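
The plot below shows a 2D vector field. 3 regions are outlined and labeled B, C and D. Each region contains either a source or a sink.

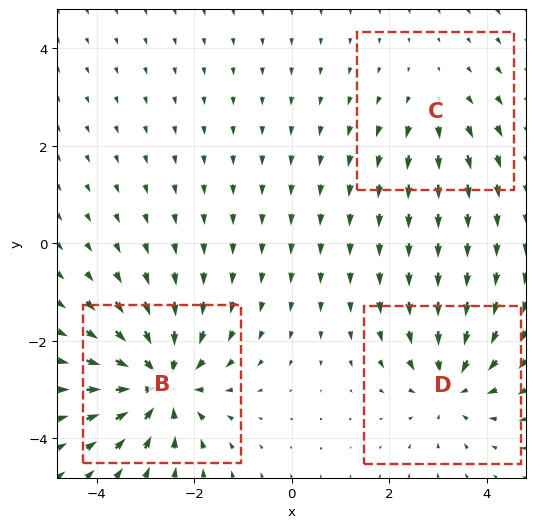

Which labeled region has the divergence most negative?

B

Divergence at each region's feature centre — B: about -5, C: about +2, D: about -4. Region B is most negative.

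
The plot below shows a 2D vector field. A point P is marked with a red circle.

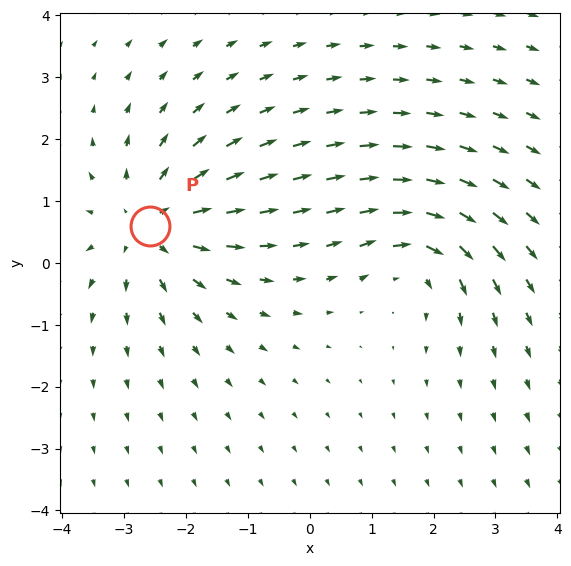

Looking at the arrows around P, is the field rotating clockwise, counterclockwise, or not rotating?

not rotating

Near P at (-2.6, 0.6) the arrows show no circulation. The curl there is ≈0.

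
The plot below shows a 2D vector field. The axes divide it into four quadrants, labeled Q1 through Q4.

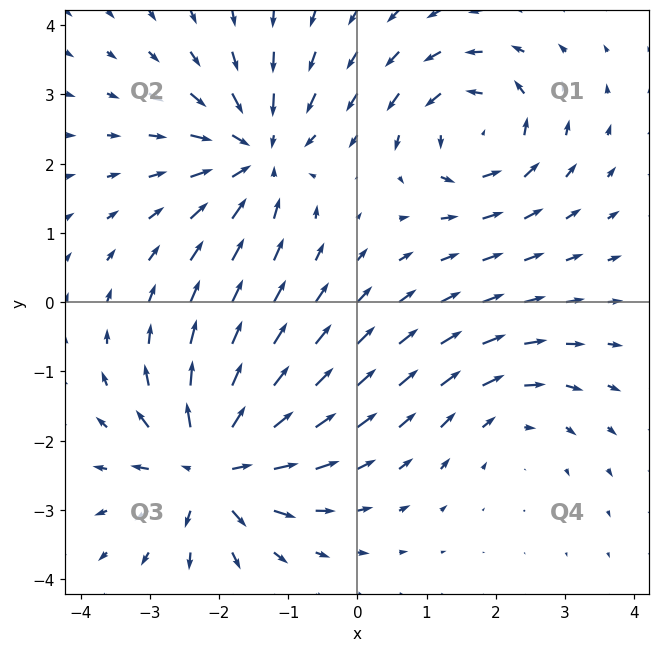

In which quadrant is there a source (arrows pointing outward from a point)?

The source sits at approximately (-2.1, -2.4), which lies in quadrant Q3. The divergence there is about +7, positive as expected for a source.

Q3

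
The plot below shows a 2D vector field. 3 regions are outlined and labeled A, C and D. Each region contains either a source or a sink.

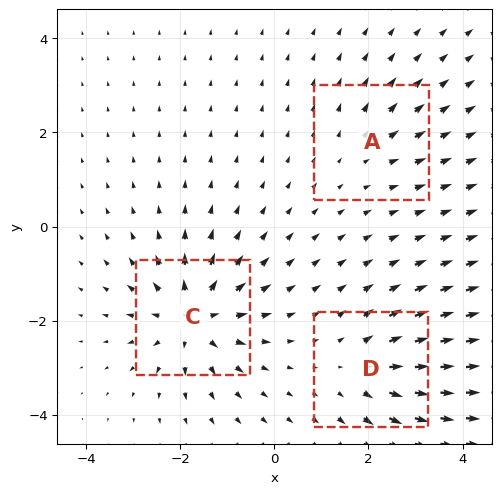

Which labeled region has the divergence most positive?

C

Divergence at each region's feature centre — A: about +2, C: about +6, D: about +4. Region C is most positive.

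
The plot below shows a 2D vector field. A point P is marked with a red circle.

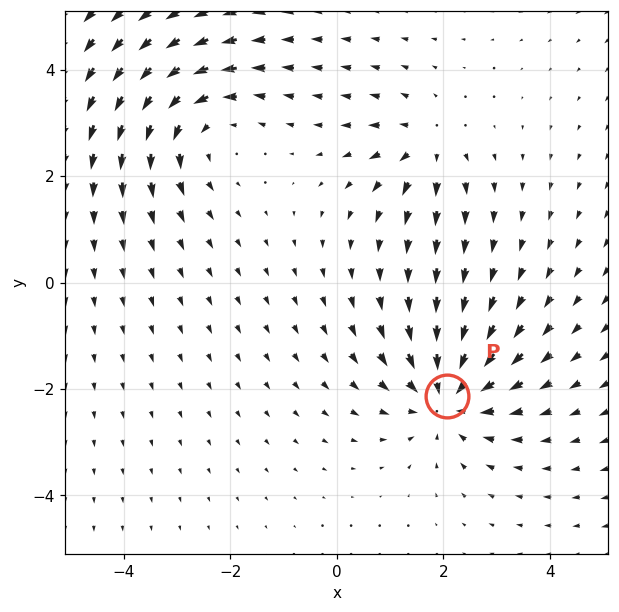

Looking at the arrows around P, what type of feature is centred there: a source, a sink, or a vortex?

sink

At P (2.1, -2.1) the arrows converge inward. Divergence about -5, curl ≈0 — negative divergence with near-zero curl is a sink.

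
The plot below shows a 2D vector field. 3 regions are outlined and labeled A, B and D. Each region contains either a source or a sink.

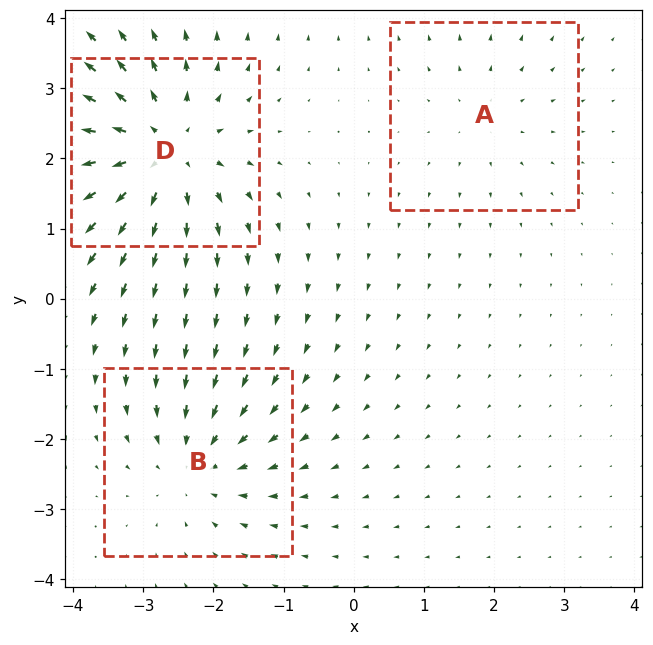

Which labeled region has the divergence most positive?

D

Divergence at each region's feature centre — A: about +2, B: about -3, D: about +5. Region D is most positive.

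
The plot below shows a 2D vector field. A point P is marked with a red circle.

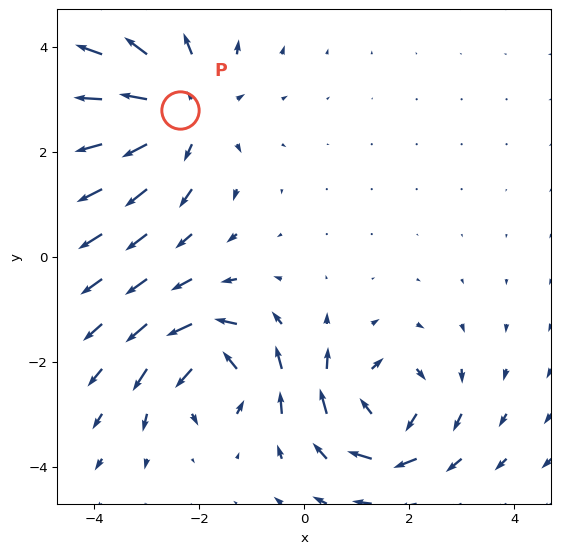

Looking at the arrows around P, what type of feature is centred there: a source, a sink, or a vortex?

source

At P (-2.4, 2.8) the arrows spread outward. Divergence about +4, curl ≈0 — positive divergence with near-zero curl is a source.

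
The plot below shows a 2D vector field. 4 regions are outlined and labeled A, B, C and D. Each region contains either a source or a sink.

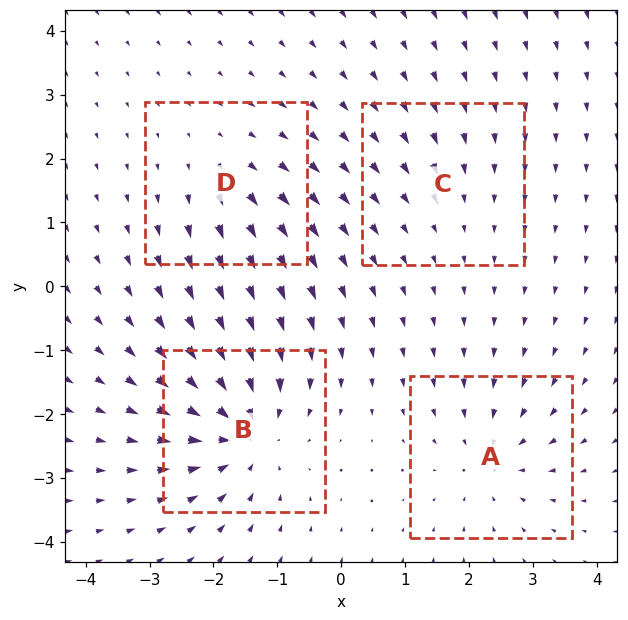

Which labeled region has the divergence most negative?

Divergence at each region's feature centre — A: about -5, B: about -8, C: about -2, D: about +4. Region B is most negative.

B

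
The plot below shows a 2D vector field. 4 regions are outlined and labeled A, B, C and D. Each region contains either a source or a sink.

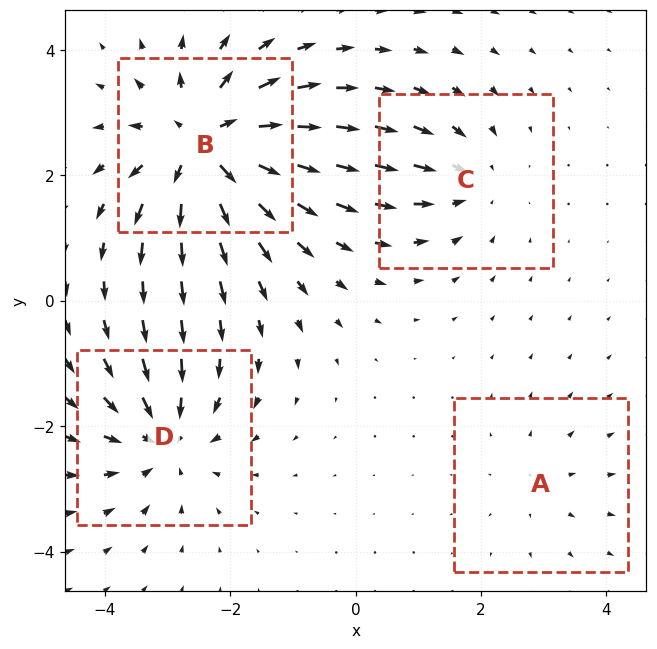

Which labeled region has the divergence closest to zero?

A

Divergence at each region's feature centre — A: about +2, B: about +8, C: about -4, D: about -5. Region A is closest to zero.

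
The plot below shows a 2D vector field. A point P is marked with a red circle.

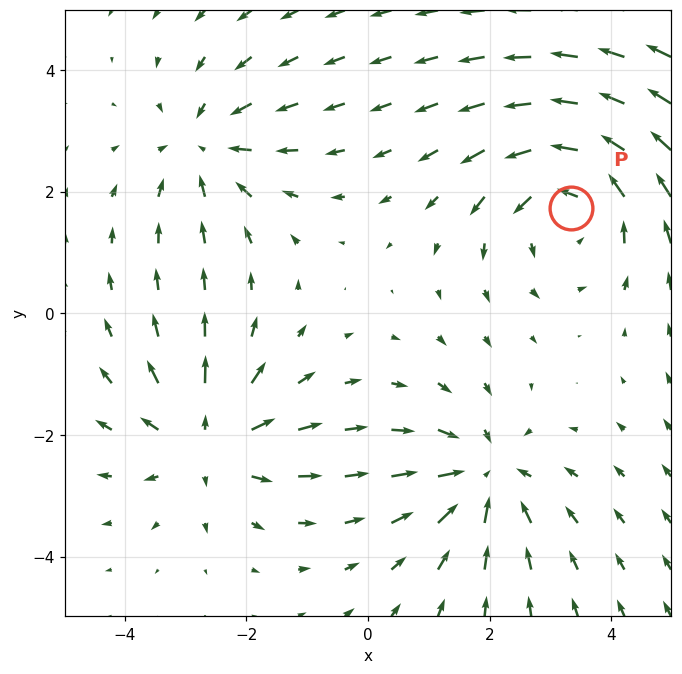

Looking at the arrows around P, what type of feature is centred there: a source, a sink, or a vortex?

At P (3.3, 1.7) the arrows circulate counterclockwise. Divergence ≈0, curl about +3 — near-zero divergence with nonzero curl is a vortex.

vortex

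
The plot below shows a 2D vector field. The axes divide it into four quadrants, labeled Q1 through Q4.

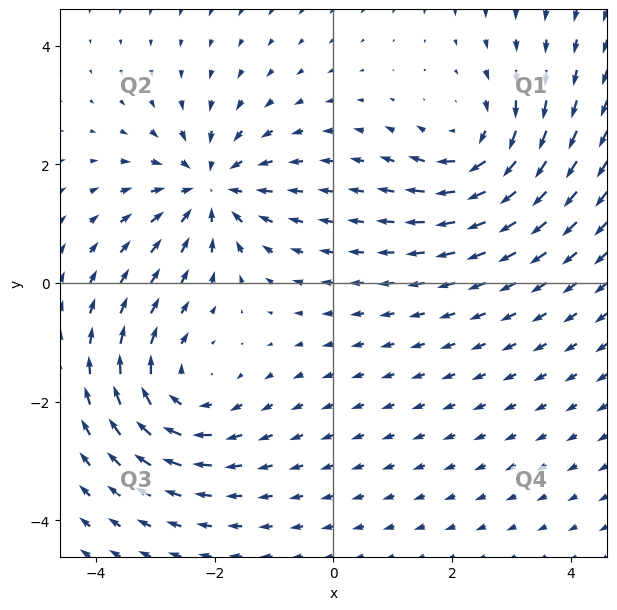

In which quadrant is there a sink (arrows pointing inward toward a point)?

Q2

The sink sits at approximately (-2.1, 1.6), which lies in quadrant Q2. The divergence there is about -5, negative as expected for a sink.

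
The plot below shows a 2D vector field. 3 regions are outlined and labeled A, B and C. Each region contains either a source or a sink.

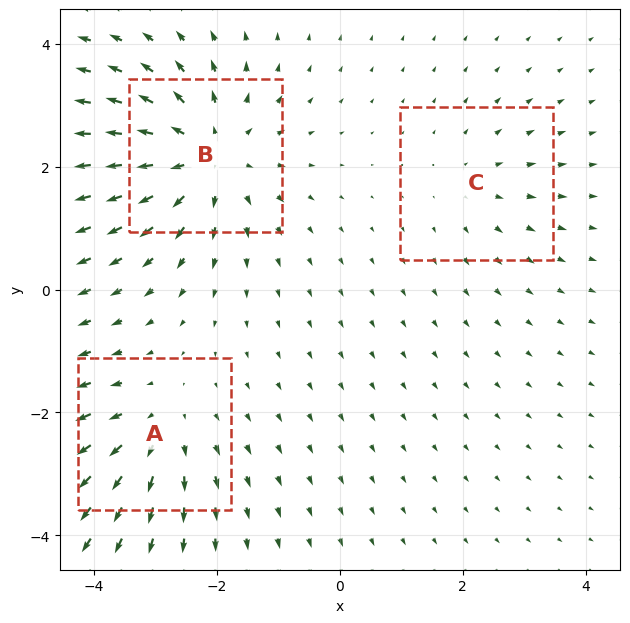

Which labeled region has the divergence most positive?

Divergence at each region's feature centre — A: about +3, B: about +5, C: about +2. Region B is most positive.

B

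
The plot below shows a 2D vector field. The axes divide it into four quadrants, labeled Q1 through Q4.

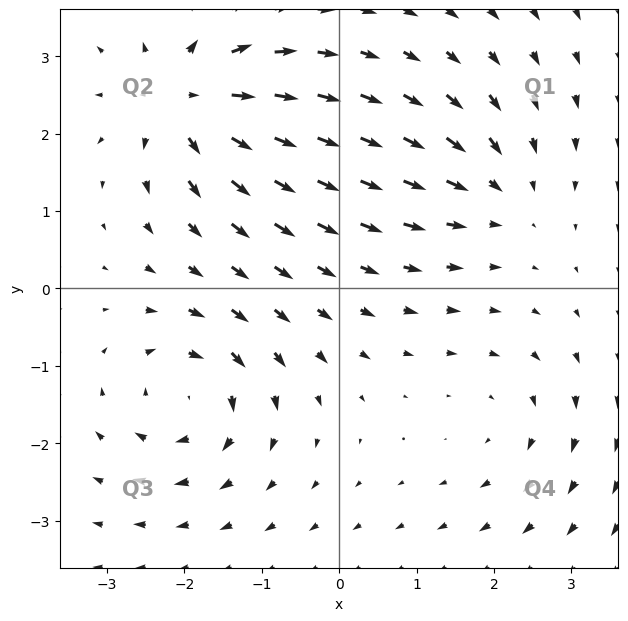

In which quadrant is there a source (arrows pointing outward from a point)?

The source sits at approximately (-2.0, 2.4), which lies in quadrant Q2. The divergence there is about +7, positive as expected for a source.

Q2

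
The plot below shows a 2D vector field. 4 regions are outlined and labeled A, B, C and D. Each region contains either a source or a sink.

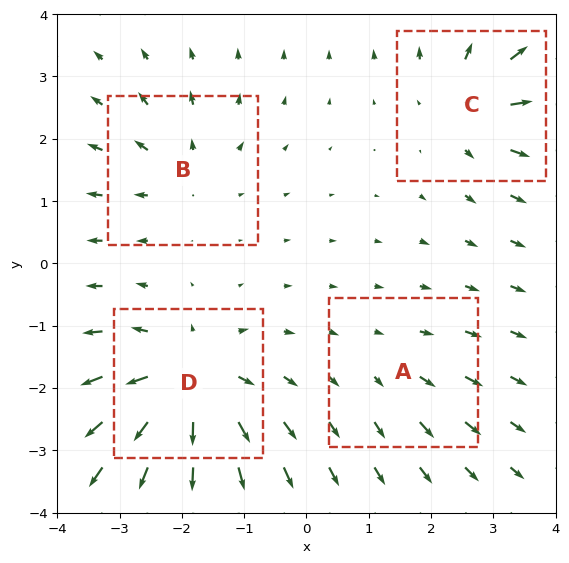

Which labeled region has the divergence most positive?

Divergence at each region's feature centre — A: about +2, B: about +4, C: about +5, D: about +8. Region D is most positive.

D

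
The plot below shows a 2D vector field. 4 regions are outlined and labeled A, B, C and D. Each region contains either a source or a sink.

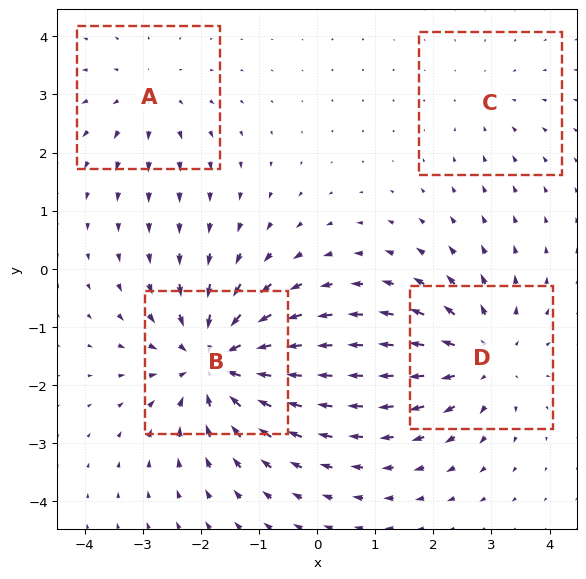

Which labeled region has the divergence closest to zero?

C

Divergence at each region's feature centre — A: about +3, B: about -7, C: about -2, D: about +5. Region C is closest to zero.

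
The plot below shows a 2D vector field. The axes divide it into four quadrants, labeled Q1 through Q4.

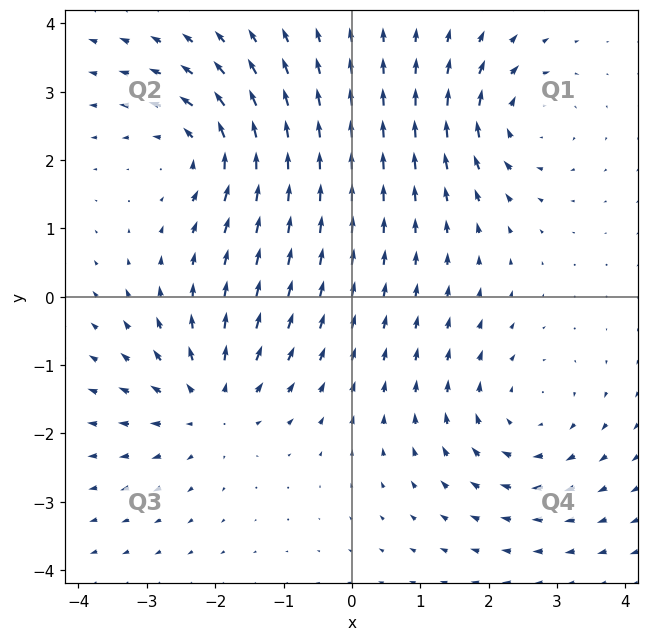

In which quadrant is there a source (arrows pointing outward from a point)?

Q3

The source sits at approximately (-2.1, -1.6), which lies in quadrant Q3. The divergence there is about +4, positive as expected for a source.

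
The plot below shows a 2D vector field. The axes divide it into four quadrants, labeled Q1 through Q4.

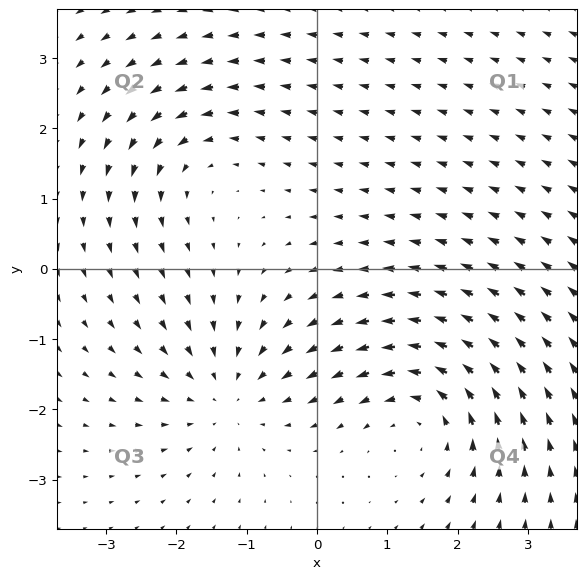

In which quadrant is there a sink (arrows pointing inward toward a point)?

The sink sits at approximately (-1.3, -1.8), which lies in quadrant Q3. The divergence there is about -4, negative as expected for a sink.

Q3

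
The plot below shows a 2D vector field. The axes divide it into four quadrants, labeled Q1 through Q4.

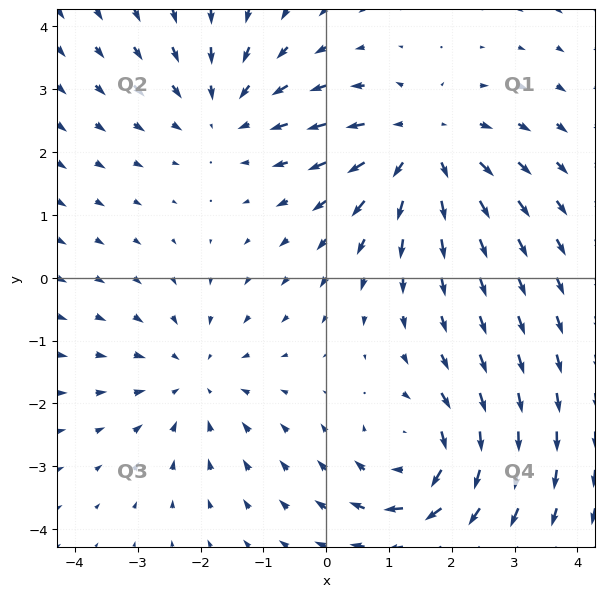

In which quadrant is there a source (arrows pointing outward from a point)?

Q1

The source sits at approximately (1.5, 2.1), which lies in quadrant Q1. The divergence there is about +4, positive as expected for a source.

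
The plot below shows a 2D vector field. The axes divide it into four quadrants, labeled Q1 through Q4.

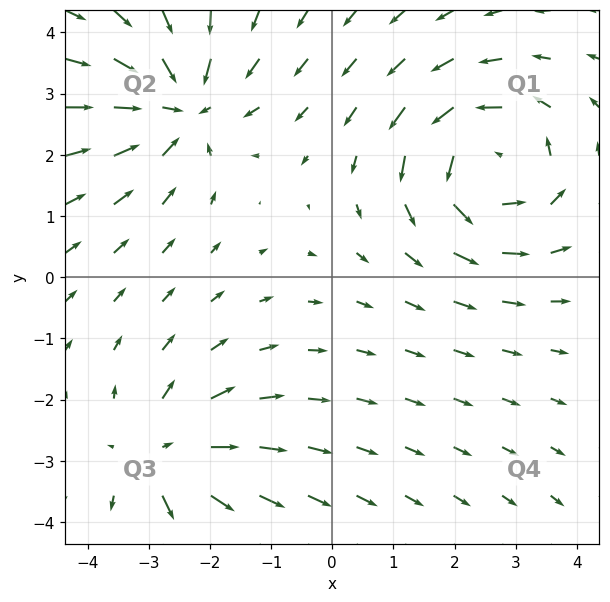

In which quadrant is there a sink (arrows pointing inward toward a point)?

The sink sits at approximately (-2.5, 2.8), which lies in quadrant Q2. The divergence there is about -4, negative as expected for a sink.

Q2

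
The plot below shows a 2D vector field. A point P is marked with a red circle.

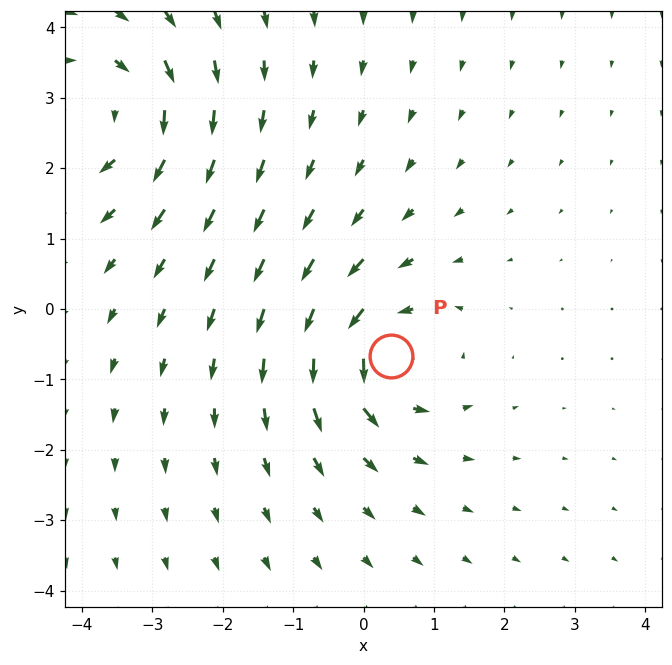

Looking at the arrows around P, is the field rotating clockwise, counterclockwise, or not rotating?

counterclockwise

Near P at (0.4, -0.7) the arrows circulate counterclockwise. The curl (z-component) there is about +3; positive curl means counterclockwise rotation.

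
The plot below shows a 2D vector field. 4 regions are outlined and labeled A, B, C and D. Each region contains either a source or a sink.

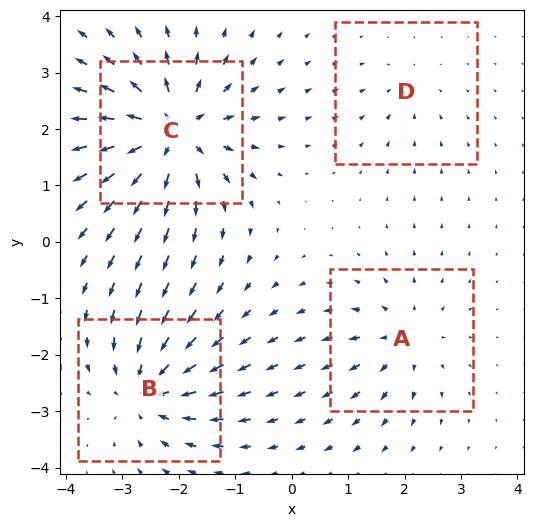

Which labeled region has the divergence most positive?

Divergence at each region's feature centre — A: about +4, B: about -6, C: about +9, D: about -2. Region C is most positive.

C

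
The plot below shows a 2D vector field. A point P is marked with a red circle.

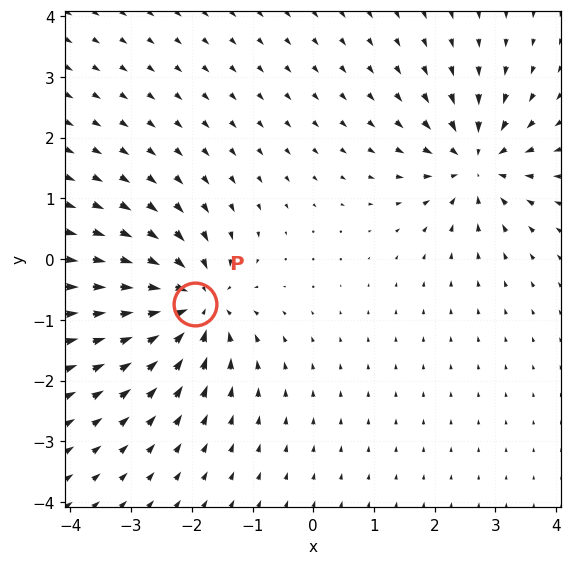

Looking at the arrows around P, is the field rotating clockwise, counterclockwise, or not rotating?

Near P at (-2.0, -0.7) the arrows show no circulation. The curl there is ≈0.

not rotating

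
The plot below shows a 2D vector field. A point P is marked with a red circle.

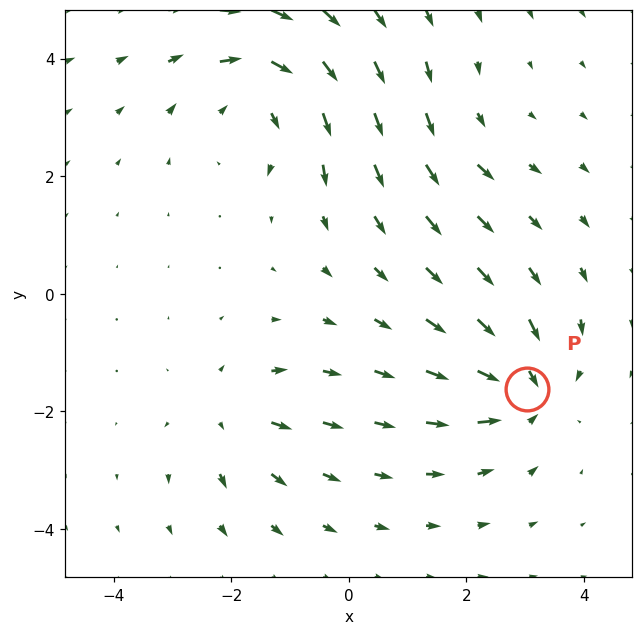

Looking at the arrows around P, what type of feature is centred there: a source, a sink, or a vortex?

sink

At P (3.0, -1.6) the arrows converge inward. Divergence about -5, curl ≈0 — negative divergence with near-zero curl is a sink.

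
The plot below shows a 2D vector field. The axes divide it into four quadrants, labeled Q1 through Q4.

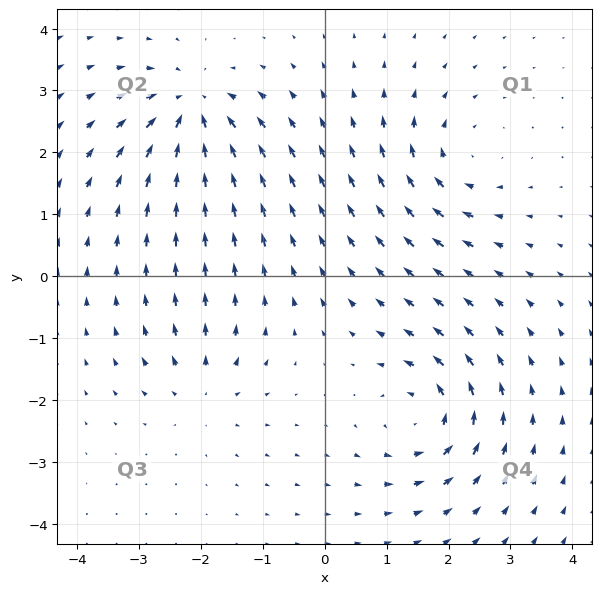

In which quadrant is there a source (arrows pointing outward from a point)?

The source sits at approximately (-2.0, -1.8), which lies in quadrant Q3. The divergence there is about +4, positive as expected for a source.

Q3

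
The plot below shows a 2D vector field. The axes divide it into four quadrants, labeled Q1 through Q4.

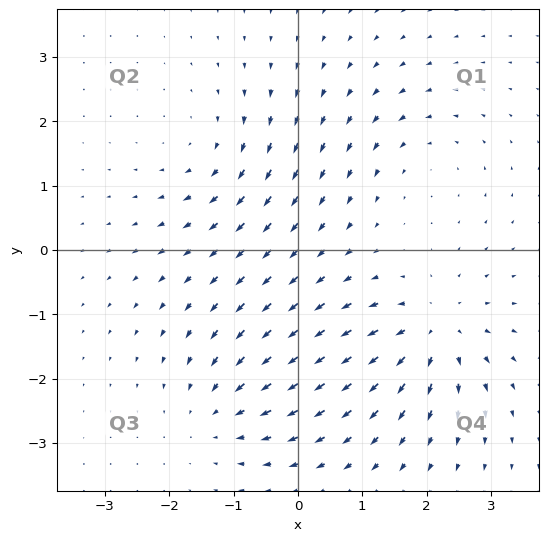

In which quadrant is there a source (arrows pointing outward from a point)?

The source sits at approximately (2.1, -1.3), which lies in quadrant Q4. The divergence there is about +5, positive as expected for a source.

Q4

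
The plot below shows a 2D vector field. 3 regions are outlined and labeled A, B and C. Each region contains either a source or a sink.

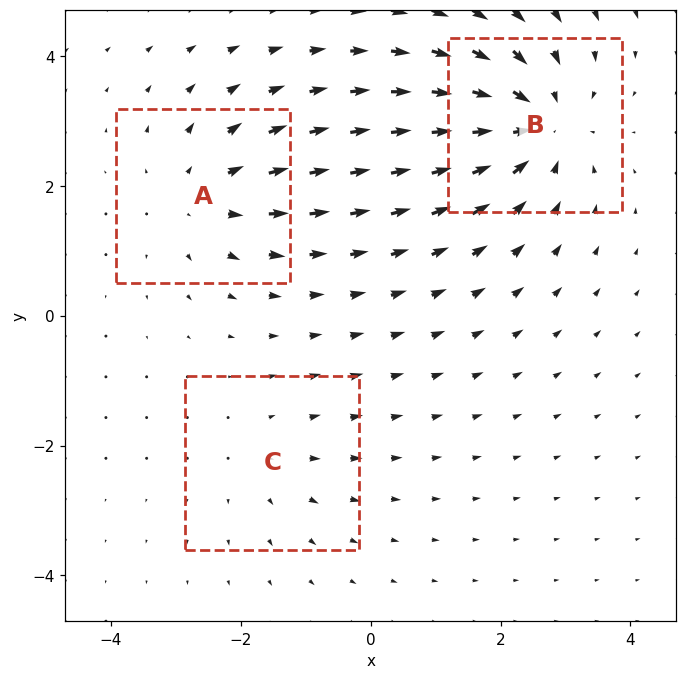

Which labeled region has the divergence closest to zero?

Divergence at each region's feature centre — A: about +3, B: about -4, C: about +2. Region C is closest to zero.

C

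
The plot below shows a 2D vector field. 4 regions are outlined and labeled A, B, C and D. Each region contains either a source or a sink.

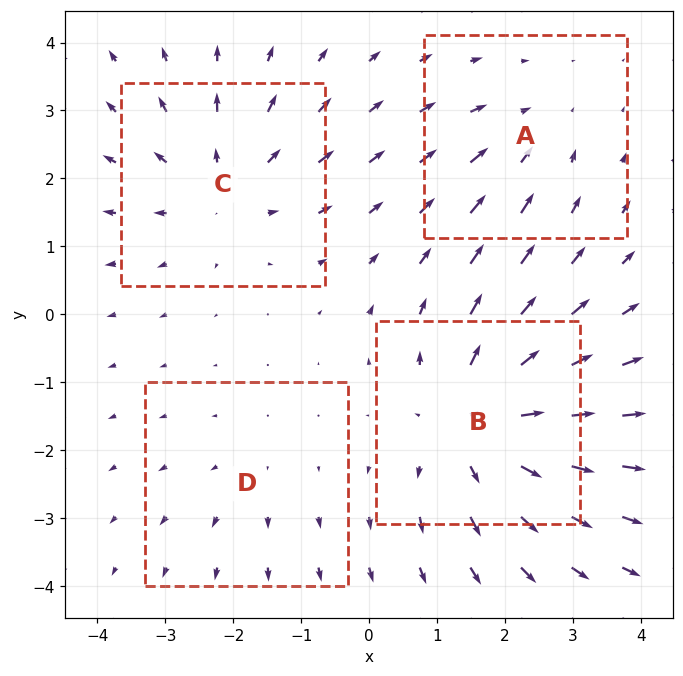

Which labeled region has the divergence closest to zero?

D

Divergence at each region's feature centre — A: about -3, B: about +6, C: about +4, D: about +2. Region D is closest to zero.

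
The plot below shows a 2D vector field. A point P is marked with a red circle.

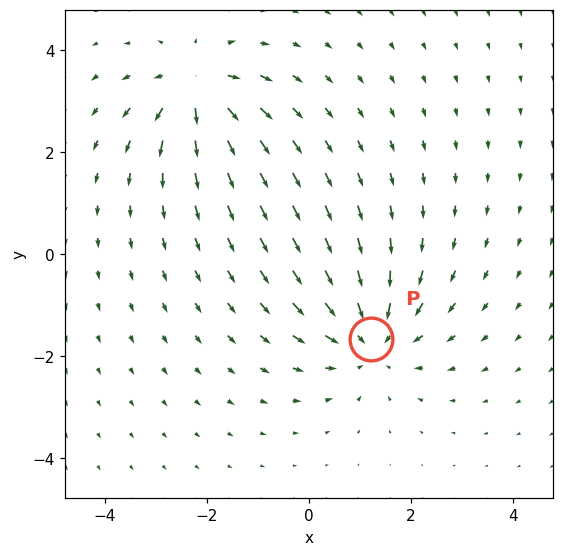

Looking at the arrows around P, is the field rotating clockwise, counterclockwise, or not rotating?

Near P at (1.2, -1.7) the arrows show no circulation. The curl there is ≈0.

not rotating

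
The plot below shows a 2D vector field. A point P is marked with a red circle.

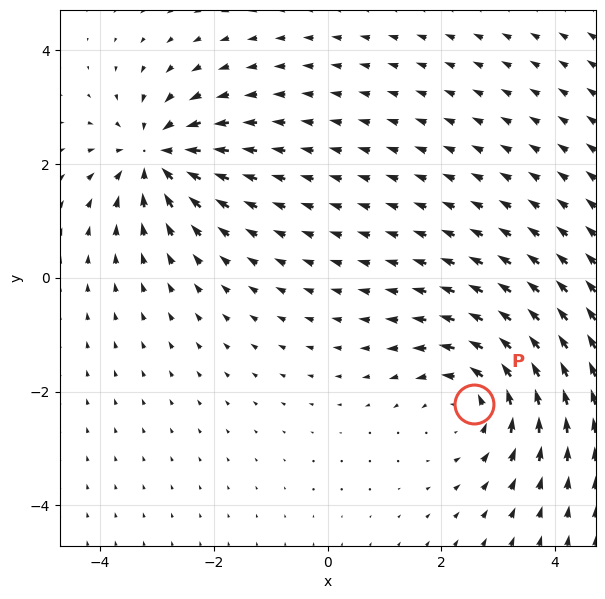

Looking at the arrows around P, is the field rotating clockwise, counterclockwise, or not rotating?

counterclockwise

Near P at (2.6, -2.2) the arrows circulate counterclockwise. The curl (z-component) there is about +4; positive curl means counterclockwise rotation.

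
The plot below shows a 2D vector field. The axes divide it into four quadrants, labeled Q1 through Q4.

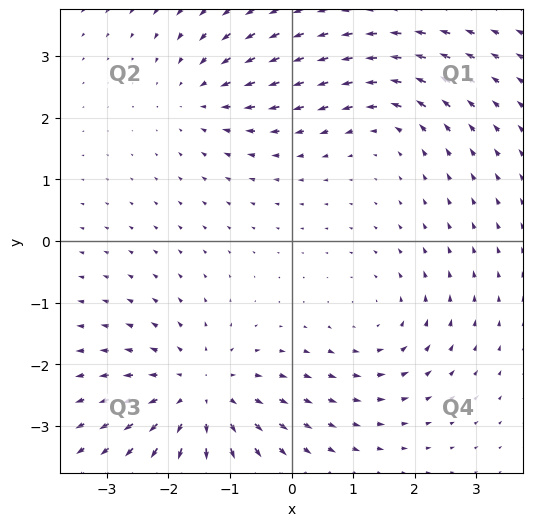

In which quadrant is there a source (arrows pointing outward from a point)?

Q3

The source sits at approximately (-1.5, -2.5), which lies in quadrant Q3. The divergence there is about +4, positive as expected for a source.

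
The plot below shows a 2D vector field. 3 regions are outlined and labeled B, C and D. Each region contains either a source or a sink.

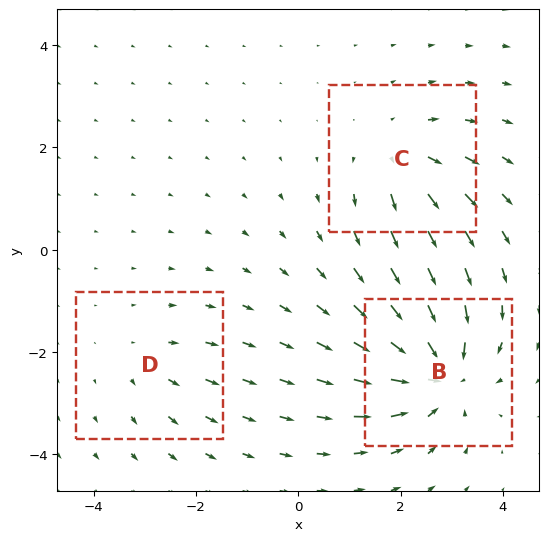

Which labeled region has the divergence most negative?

B

Divergence at each region's feature centre — B: about -5, C: about +3, D: about +2. Region B is most negative.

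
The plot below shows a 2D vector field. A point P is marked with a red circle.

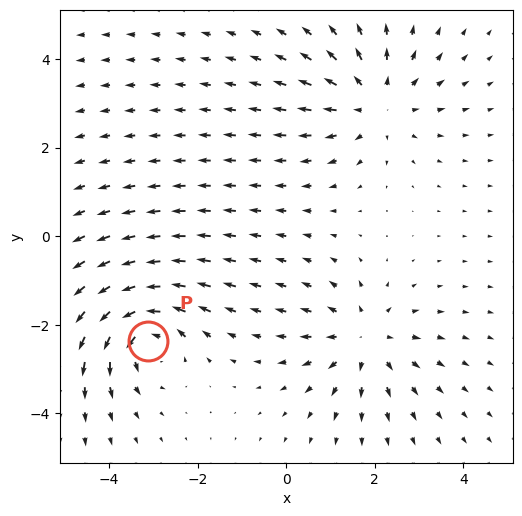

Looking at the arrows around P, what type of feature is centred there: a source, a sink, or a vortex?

At P (-3.1, -2.4) the arrows circulate counterclockwise. Divergence ≈0, curl about +5 — near-zero divergence with nonzero curl is a vortex.

vortex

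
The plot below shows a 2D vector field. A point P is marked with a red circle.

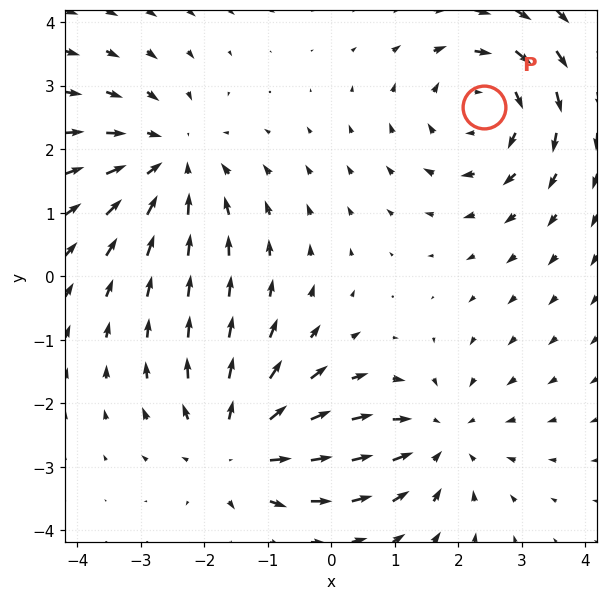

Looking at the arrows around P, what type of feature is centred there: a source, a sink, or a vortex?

vortex

At P (2.4, 2.7) the arrows circulate clockwise. Divergence ≈0, curl about -3 — near-zero divergence with nonzero curl is a vortex.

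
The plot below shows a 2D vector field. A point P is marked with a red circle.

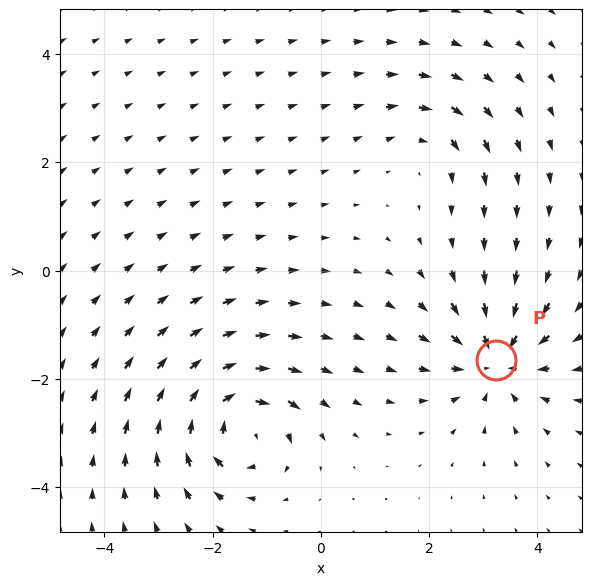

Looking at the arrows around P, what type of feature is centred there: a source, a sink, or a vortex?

sink

At P (3.2, -1.7) the arrows converge inward. Divergence about -5, curl ≈0 — negative divergence with near-zero curl is a sink.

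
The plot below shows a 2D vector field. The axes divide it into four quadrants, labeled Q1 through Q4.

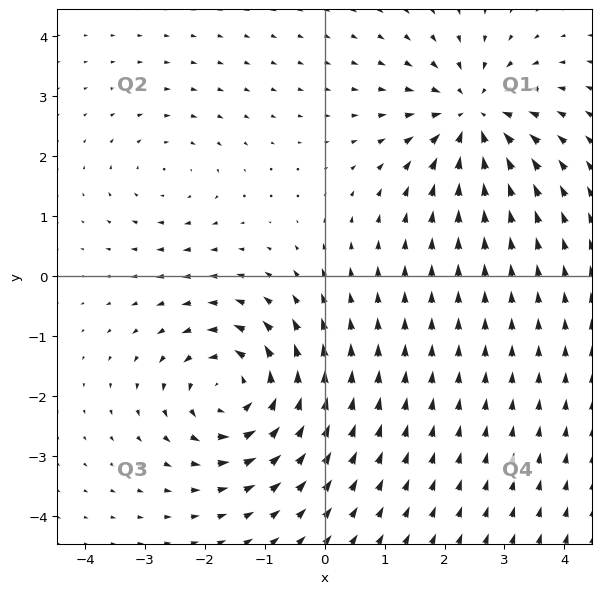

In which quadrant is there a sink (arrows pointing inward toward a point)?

Q1

The sink sits at approximately (2.5, 2.7), which lies in quadrant Q1. The divergence there is about -5, negative as expected for a sink.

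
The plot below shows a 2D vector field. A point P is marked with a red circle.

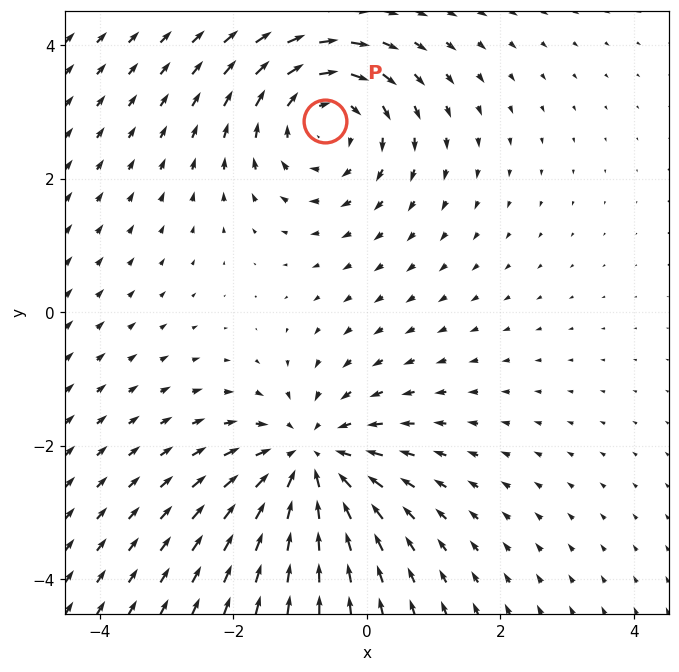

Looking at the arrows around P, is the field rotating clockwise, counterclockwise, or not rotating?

clockwise

Near P at (-0.6, 2.9) the arrows circulate clockwise. The curl (z-component) there is about -4; negative curl means clockwise rotation.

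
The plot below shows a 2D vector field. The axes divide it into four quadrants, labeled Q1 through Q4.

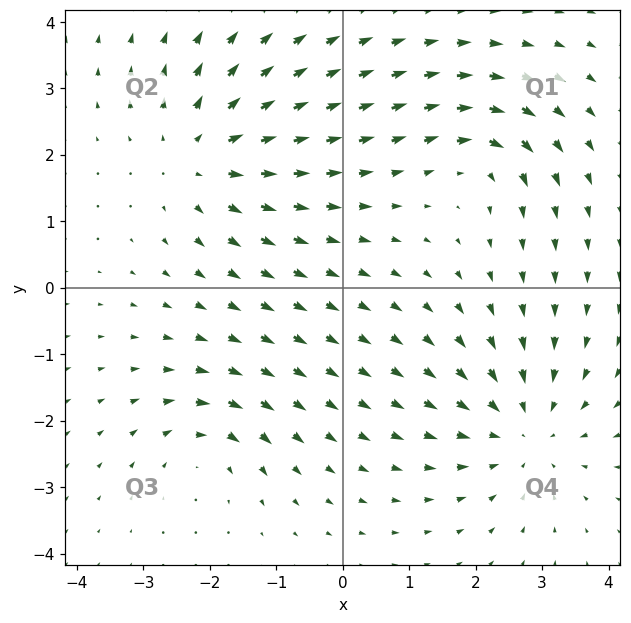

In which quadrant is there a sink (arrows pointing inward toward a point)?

The sink sits at approximately (2.7, -2.1), which lies in quadrant Q4. The divergence there is about -4, negative as expected for a sink.

Q4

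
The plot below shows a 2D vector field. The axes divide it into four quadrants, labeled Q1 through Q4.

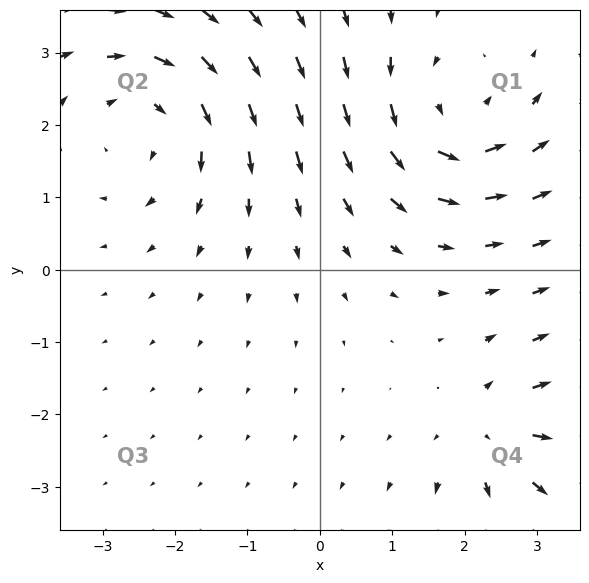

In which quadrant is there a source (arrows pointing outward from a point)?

Q4

The source sits at approximately (2.4, -2.3), which lies in quadrant Q4. The divergence there is about +3, positive as expected for a source.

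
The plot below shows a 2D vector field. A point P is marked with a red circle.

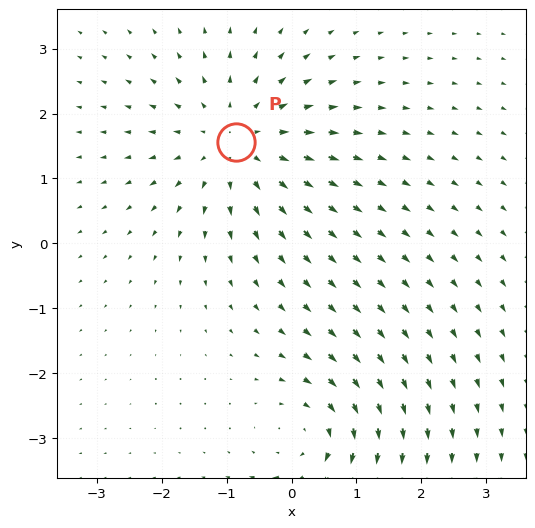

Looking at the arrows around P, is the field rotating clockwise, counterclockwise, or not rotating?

Near P at (-0.9, 1.6) the arrows show no circulation. The curl there is ≈0.

not rotating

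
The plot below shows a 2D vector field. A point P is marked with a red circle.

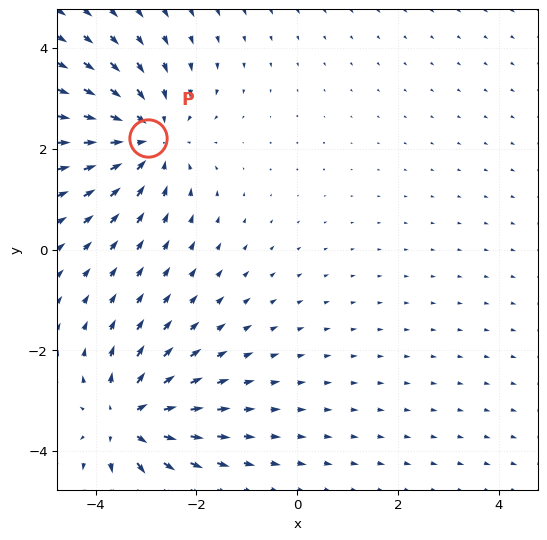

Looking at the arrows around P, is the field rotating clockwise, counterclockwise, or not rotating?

Near P at (-3.0, 2.2) the arrows show no circulation. The curl there is ≈0.

not rotating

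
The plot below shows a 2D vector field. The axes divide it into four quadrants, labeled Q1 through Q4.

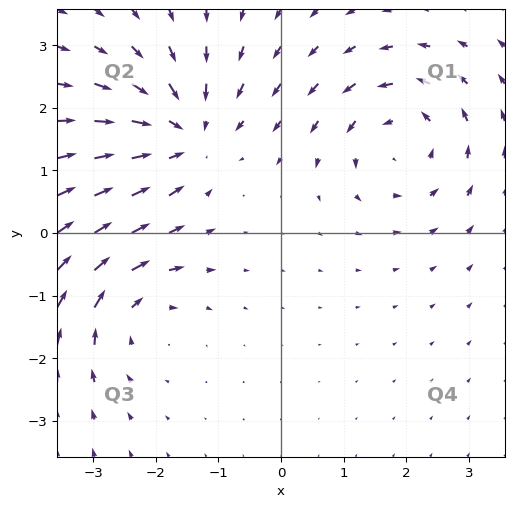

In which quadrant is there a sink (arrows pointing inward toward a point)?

Q2

The sink sits at approximately (-1.5, 1.6), which lies in quadrant Q2. The divergence there is about -5, negative as expected for a sink.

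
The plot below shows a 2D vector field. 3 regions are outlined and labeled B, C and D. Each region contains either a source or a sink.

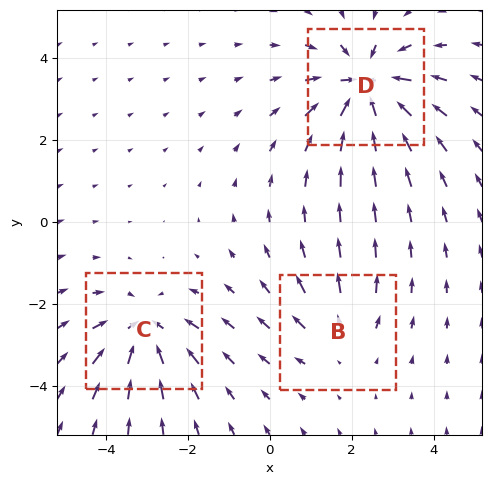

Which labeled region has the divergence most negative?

D

Divergence at each region's feature centre — B: about +2, C: about -4, D: about -5. Region D is most negative.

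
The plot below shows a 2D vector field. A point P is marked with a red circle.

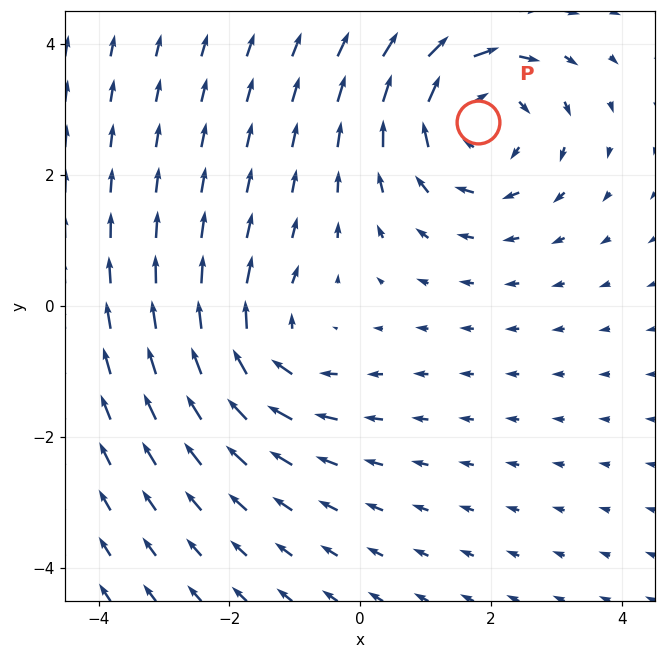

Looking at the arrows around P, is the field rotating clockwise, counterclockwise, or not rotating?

Near P at (1.8, 2.8) the arrows circulate clockwise. The curl (z-component) there is about -4; negative curl means clockwise rotation.

clockwise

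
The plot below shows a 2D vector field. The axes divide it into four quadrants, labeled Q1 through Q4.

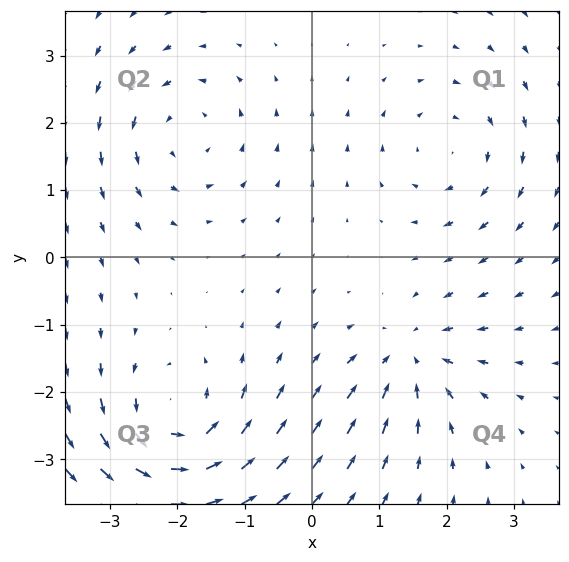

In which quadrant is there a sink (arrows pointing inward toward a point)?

Q4

The sink sits at approximately (1.5, -1.5), which lies in quadrant Q4. The divergence there is about -5, negative as expected for a sink.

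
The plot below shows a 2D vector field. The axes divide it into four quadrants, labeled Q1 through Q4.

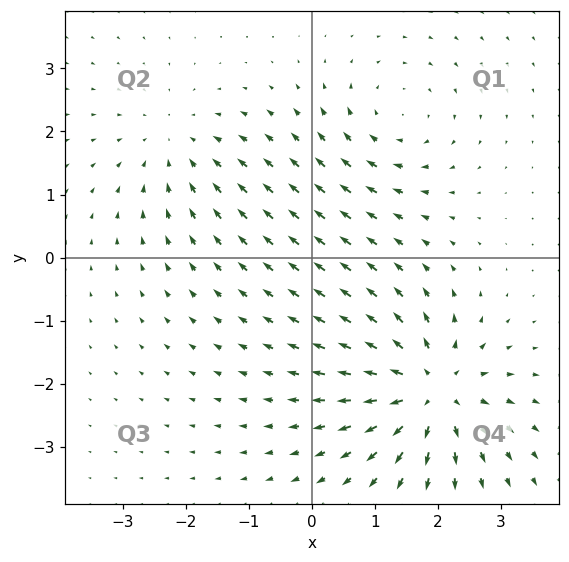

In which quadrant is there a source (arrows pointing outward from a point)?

Q4

The source sits at approximately (1.9, -2.1), which lies in quadrant Q4. The divergence there is about +6, positive as expected for a source.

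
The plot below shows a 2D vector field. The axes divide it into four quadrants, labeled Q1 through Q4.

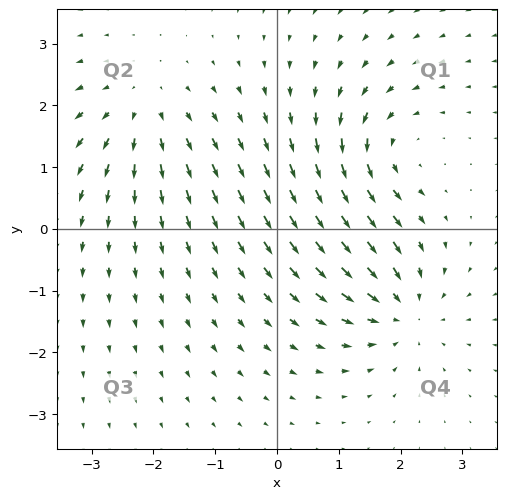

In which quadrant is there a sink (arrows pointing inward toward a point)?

The sink sits at approximately (2.0, -1.3), which lies in quadrant Q4. The divergence there is about -5, negative as expected for a sink.

Q4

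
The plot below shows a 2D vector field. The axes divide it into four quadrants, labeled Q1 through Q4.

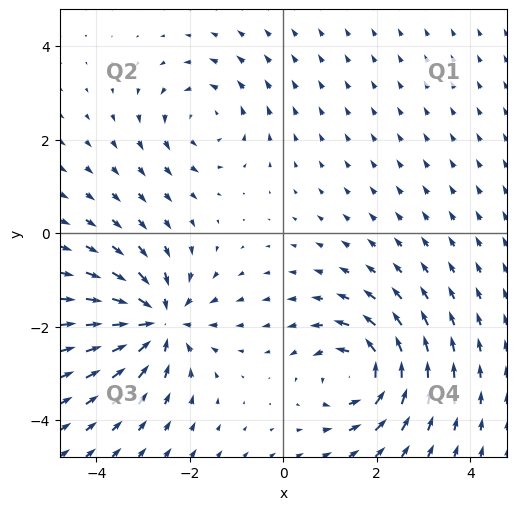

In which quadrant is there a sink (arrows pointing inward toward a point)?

Q3

The sink sits at approximately (-2.7, -1.9), which lies in quadrant Q3. The divergence there is about -5, negative as expected for a sink.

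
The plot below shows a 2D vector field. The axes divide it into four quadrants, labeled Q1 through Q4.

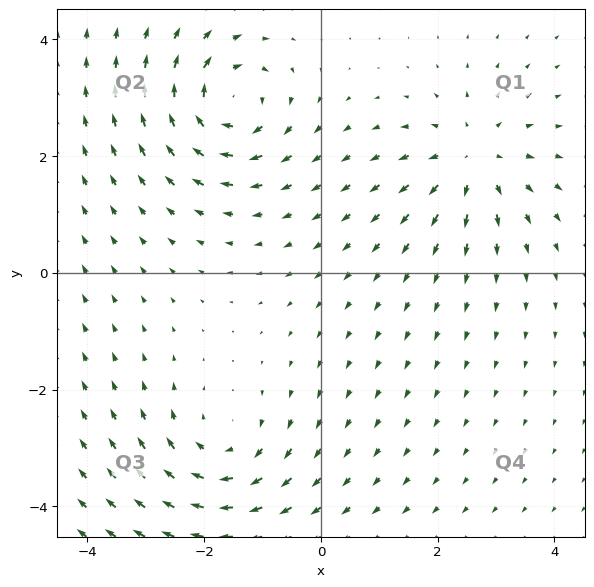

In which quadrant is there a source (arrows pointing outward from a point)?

Q1

The source sits at approximately (2.6, 1.9), which lies in quadrant Q1. The divergence there is about +5, positive as expected for a source.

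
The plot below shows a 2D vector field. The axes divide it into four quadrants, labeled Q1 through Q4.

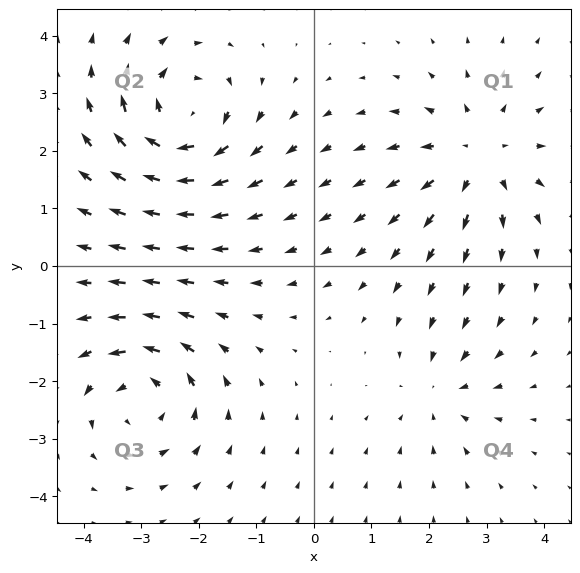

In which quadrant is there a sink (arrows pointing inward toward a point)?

Q4

The sink sits at approximately (2.2, -2.2), which lies in quadrant Q4. The divergence there is about -3, negative as expected for a sink.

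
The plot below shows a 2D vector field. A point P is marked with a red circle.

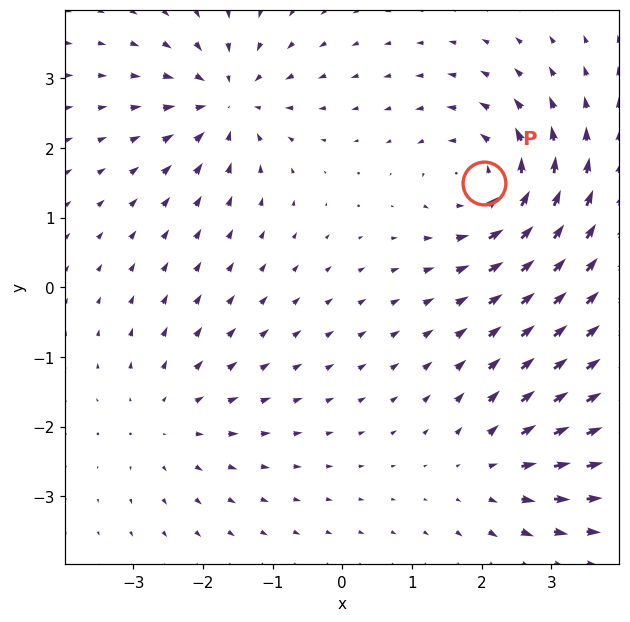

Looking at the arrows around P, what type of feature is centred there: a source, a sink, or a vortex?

At P (2.0, 1.5) the arrows circulate counterclockwise. Divergence ≈0, curl about +5 — near-zero divergence with nonzero curl is a vortex.

vortex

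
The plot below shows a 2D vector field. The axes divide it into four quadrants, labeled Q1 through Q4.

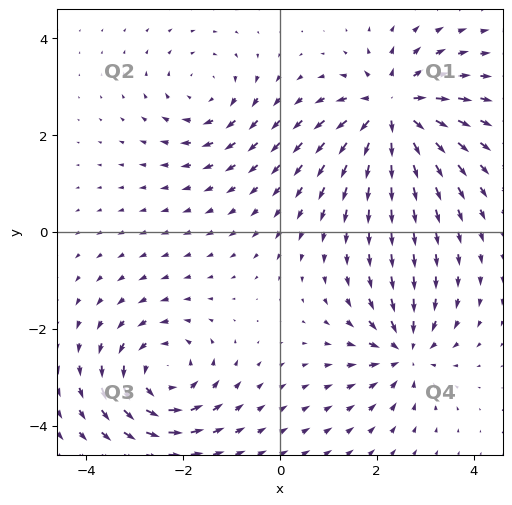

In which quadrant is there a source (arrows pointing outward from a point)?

The source sits at approximately (2.3, 2.5), which lies in quadrant Q1. The divergence there is about +6, positive as expected for a source.

Q1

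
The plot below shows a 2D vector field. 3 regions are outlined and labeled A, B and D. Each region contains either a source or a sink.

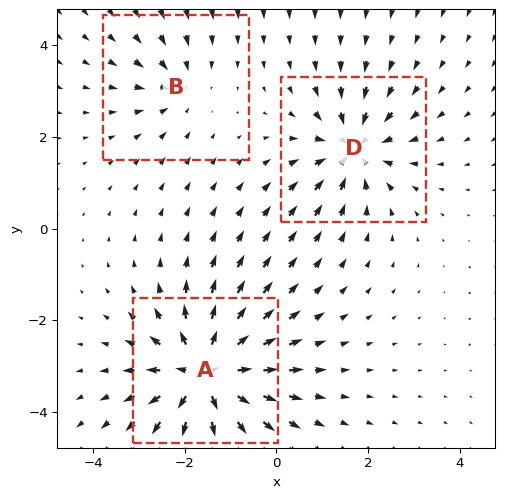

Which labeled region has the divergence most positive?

Divergence at each region's feature centre — A: about +5, B: about -2, D: about -4. Region A is most positive.

A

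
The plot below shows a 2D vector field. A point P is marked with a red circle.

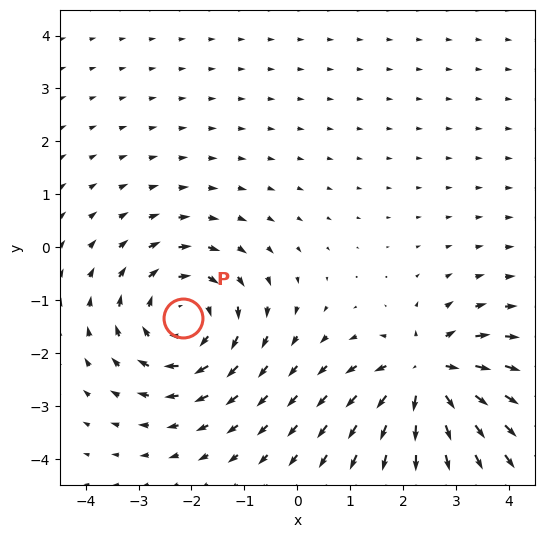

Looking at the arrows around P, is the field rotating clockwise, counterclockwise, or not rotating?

clockwise

Near P at (-2.2, -1.3) the arrows circulate clockwise. The curl (z-component) there is about -3; negative curl means clockwise rotation.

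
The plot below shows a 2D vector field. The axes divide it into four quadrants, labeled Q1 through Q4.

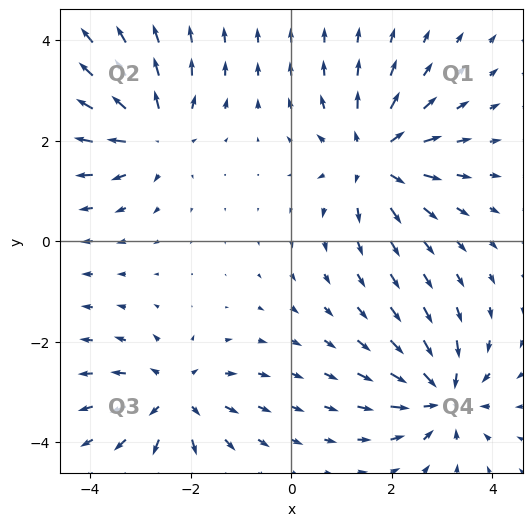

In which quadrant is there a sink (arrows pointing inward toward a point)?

The sink sits at approximately (3.0, -3.1), which lies in quadrant Q4. The divergence there is about -6, negative as expected for a sink.

Q4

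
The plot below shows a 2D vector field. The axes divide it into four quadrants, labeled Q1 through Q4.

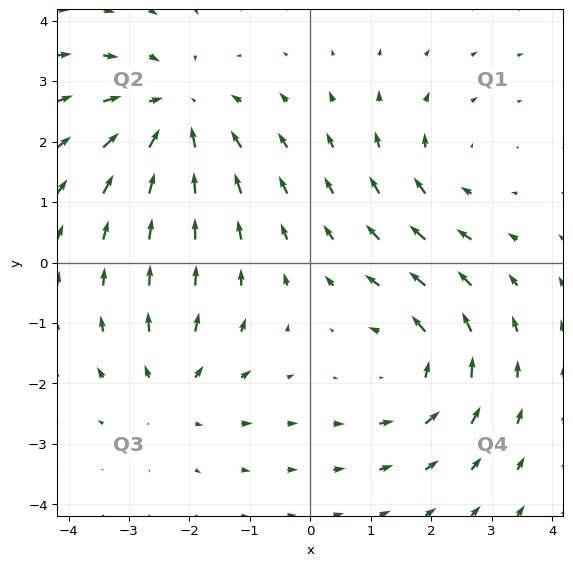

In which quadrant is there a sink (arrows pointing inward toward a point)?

The sink sits at approximately (-2.2, 2.5), which lies in quadrant Q2. The divergence there is about -4, negative as expected for a sink.

Q2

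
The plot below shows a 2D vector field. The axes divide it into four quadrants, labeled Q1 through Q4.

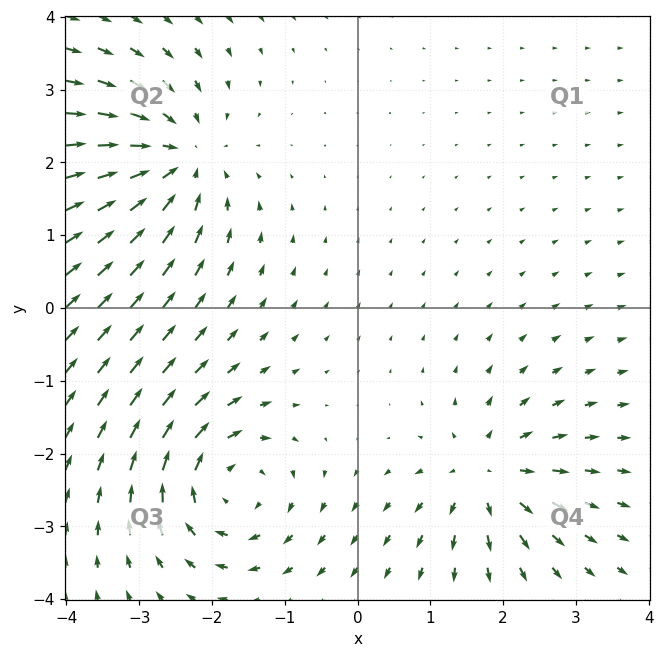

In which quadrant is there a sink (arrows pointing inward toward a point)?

The sink sits at approximately (-2.5, 2.0), which lies in quadrant Q2. The divergence there is about -5, negative as expected for a sink.

Q2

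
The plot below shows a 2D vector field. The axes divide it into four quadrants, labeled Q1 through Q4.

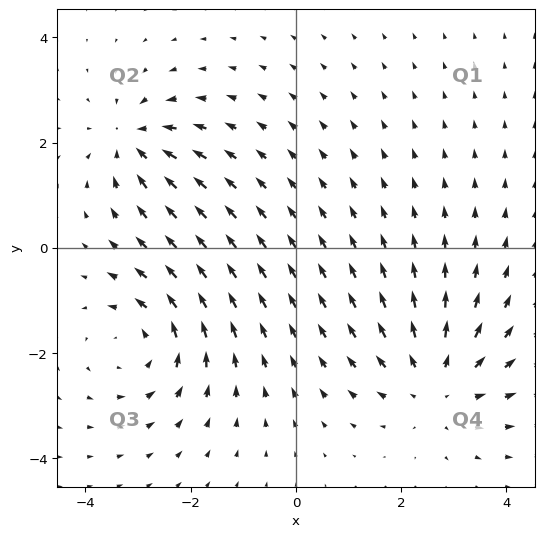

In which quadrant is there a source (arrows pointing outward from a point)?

Q4

The source sits at approximately (2.7, -2.6), which lies in quadrant Q4. The divergence there is about +3, positive as expected for a source.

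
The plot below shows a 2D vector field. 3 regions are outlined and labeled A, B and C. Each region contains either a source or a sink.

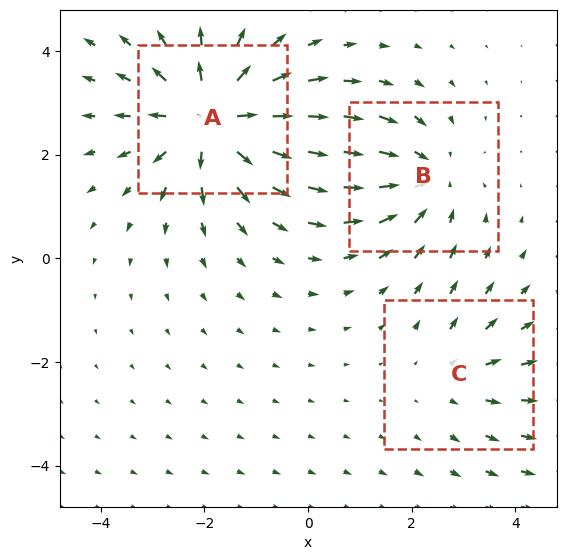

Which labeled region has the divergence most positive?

A

Divergence at each region's feature centre — A: about +5, B: about -3, C: about +2. Region A is most positive.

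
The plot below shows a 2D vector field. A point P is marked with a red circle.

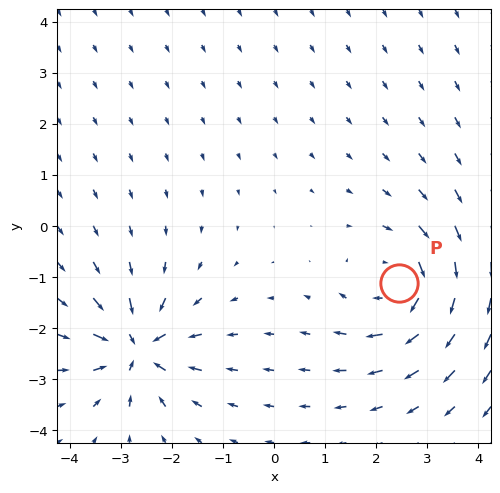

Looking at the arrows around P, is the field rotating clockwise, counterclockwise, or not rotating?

clockwise

Near P at (2.5, -1.1) the arrows circulate clockwise. The curl (z-component) there is about -4; negative curl means clockwise rotation.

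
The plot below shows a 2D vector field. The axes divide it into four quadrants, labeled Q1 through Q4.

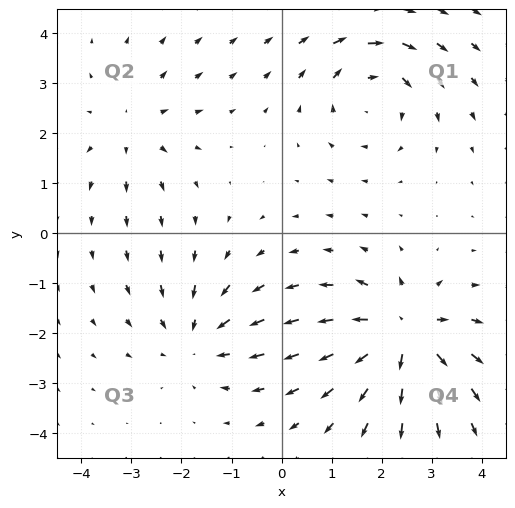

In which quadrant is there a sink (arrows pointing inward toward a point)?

The sink sits at approximately (-1.7, -2.1), which lies in quadrant Q3. The divergence there is about -3, negative as expected for a sink.

Q3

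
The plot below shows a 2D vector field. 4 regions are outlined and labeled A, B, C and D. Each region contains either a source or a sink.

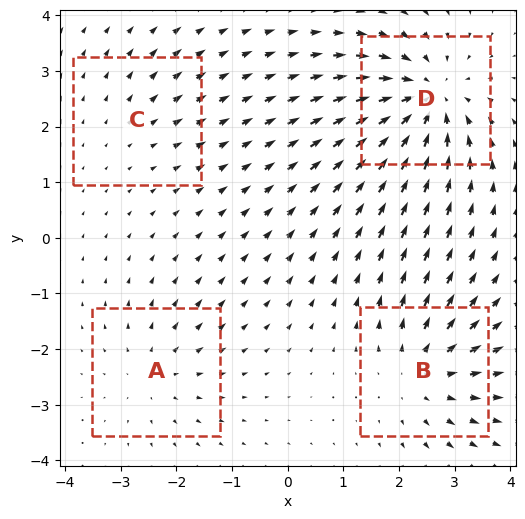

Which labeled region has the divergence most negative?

D

Divergence at each region's feature centre — A: about +3, B: about +5, C: about +2, D: about -7. Region D is most negative.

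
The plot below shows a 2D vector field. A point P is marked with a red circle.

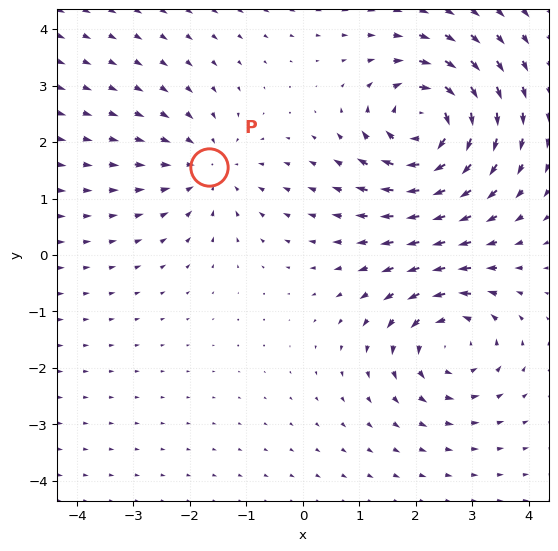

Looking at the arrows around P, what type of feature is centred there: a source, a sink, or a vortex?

At P (-1.7, 1.6) the arrows converge inward. Divergence about -3, curl ≈0 — negative divergence with near-zero curl is a sink.

sink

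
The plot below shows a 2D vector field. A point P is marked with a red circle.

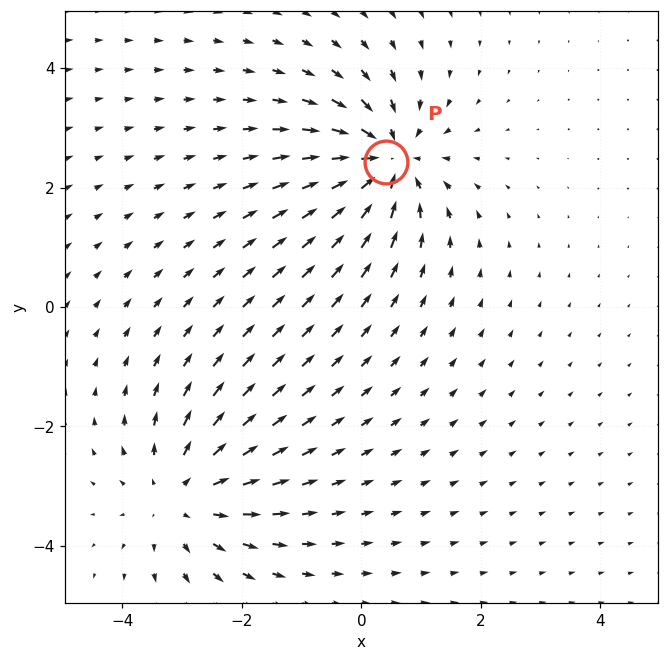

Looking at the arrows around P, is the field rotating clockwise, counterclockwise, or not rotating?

Near P at (0.4, 2.4) the arrows show no circulation. The curl there is ≈0.

not rotating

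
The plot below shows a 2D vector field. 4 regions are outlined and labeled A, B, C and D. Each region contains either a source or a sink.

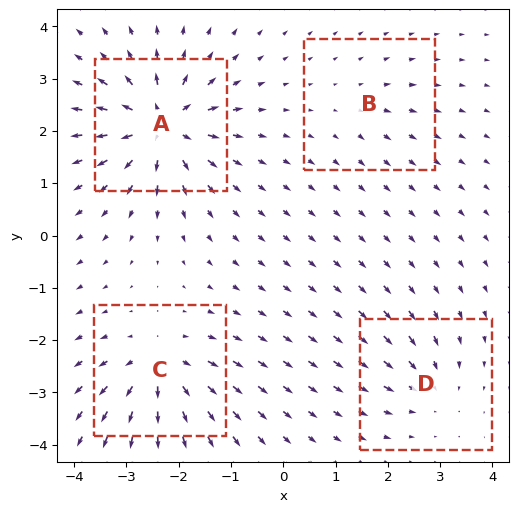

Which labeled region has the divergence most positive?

A

Divergence at each region's feature centre — A: about +10, B: about +2, C: about +7, D: about -4. Region A is most positive.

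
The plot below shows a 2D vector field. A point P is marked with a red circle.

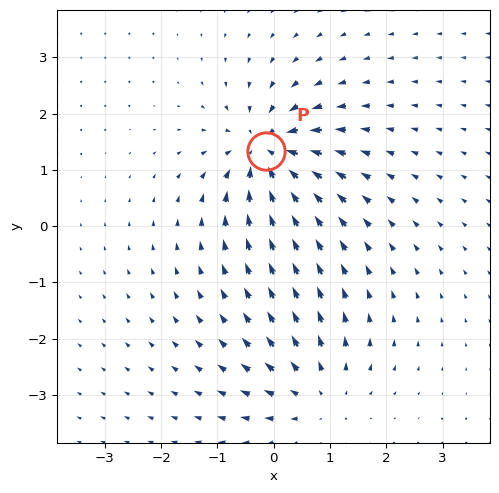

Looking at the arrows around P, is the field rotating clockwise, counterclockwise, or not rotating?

not rotating

Near P at (-0.1, 1.3) the arrows show no circulation. The curl there is ≈0.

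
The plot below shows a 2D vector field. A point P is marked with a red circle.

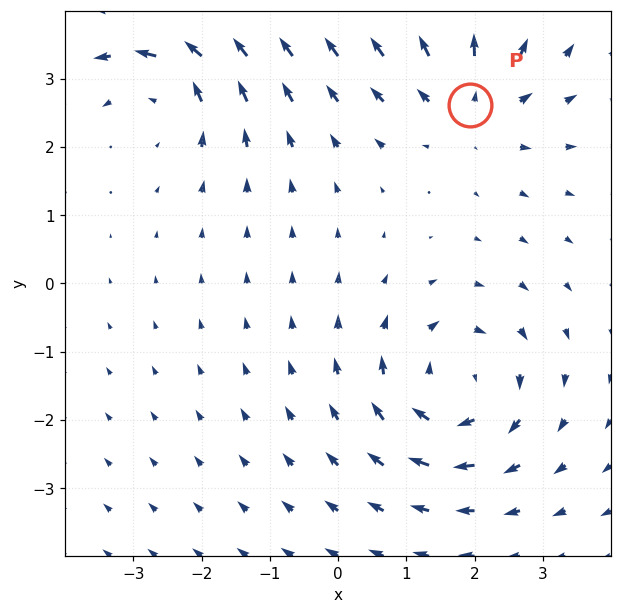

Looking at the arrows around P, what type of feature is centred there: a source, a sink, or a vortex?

source

At P (1.9, 2.6) the arrows spread outward. Divergence about +4, curl ≈0 — positive divergence with near-zero curl is a source.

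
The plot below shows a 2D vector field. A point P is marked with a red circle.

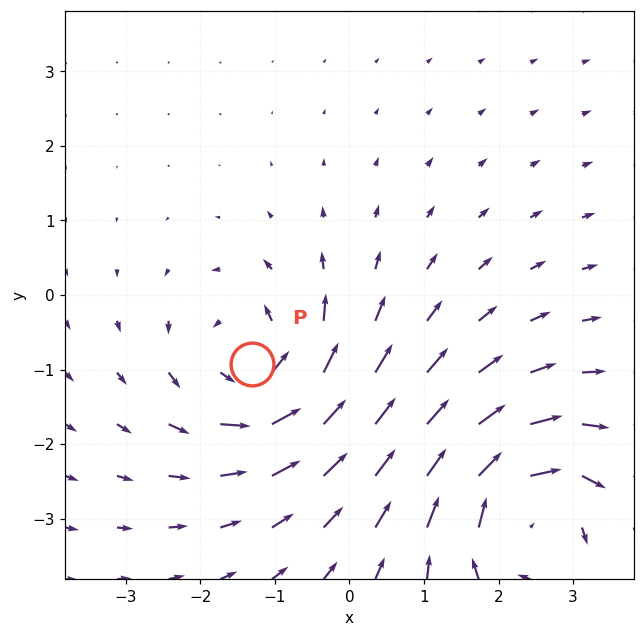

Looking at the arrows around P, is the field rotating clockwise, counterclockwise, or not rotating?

counterclockwise

Near P at (-1.3, -0.9) the arrows circulate counterclockwise. The curl (z-component) there is about +4; positive curl means counterclockwise rotation.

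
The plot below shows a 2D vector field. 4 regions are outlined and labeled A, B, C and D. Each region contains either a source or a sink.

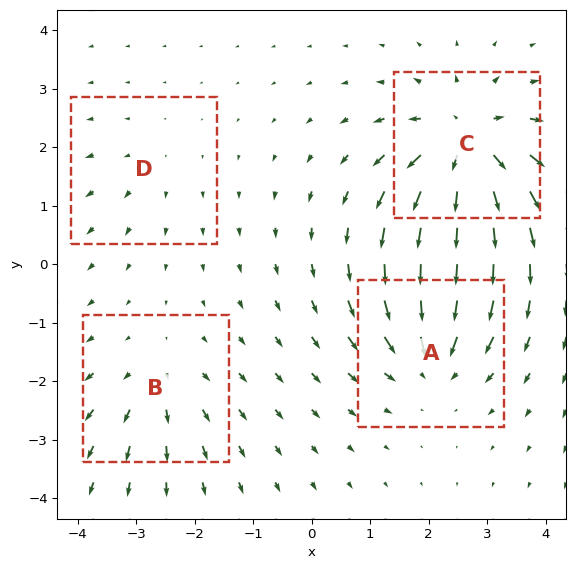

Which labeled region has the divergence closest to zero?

Divergence at each region's feature centre — A: about -6, B: about +4, C: about +8, D: about +2. Region D is closest to zero.

D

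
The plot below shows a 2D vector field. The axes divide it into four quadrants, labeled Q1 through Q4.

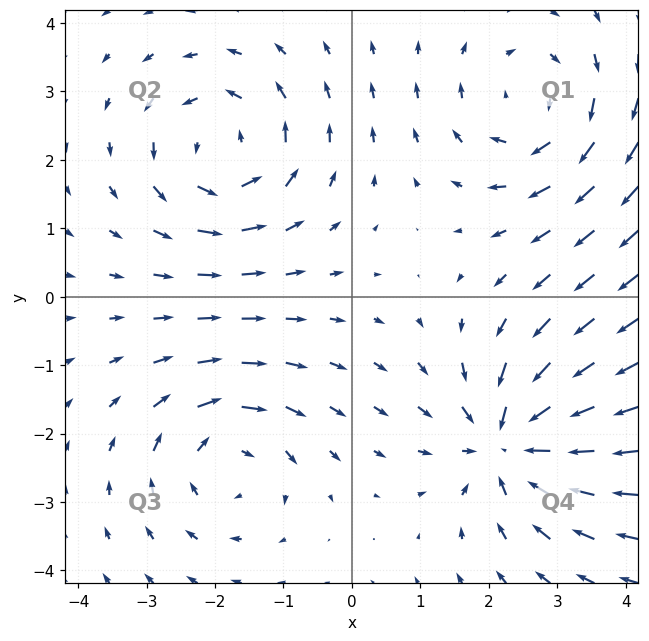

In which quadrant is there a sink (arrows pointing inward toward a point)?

Q4

The sink sits at approximately (2.3, -2.1), which lies in quadrant Q4. The divergence there is about -5, negative as expected for a sink.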